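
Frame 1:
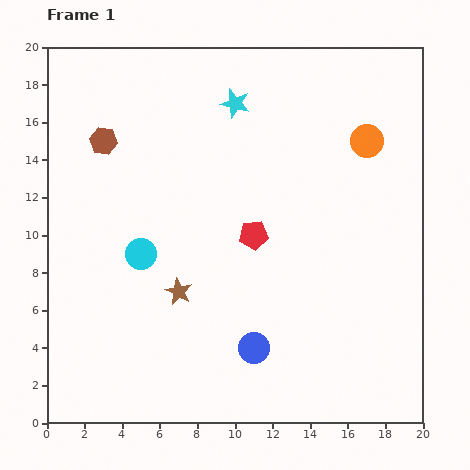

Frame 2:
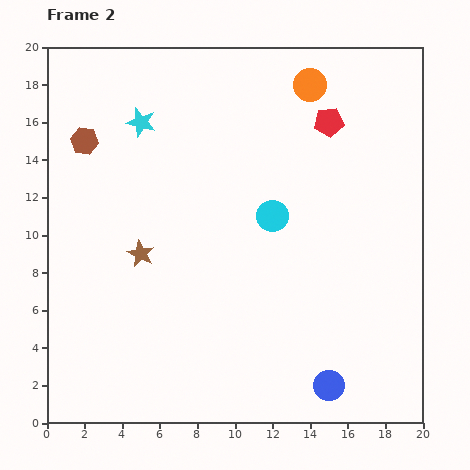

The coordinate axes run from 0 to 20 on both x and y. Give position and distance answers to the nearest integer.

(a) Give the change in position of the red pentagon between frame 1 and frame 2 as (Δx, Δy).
(4, 6)

The red pentagon was at (11, 10) in frame 1 and (15, 16) in frame 2.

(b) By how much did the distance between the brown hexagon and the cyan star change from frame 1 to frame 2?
-4

Distance in frame 1: 7. Distance in frame 2: 3.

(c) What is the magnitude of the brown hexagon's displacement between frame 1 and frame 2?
1

The brown hexagon moved from (3, 15) to (2, 15), a distance of √(1² + 0²) ≈ 1.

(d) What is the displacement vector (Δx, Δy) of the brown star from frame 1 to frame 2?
(-2, 2)

The brown star was at (7, 7) in frame 1 and (5, 9) in frame 2.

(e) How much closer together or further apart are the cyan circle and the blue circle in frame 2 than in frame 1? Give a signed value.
+1

Distance in frame 1: 8. Distance in frame 2: 9.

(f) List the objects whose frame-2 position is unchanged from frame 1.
none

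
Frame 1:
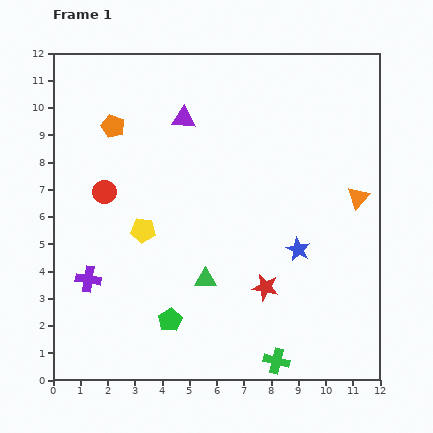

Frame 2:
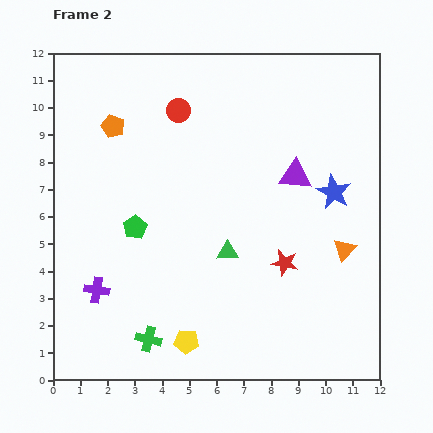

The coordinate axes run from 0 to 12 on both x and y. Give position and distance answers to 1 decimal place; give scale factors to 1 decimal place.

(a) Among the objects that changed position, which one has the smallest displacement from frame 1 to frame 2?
the purple cross

(moved 0.5)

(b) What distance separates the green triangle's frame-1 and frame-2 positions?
1.3

The green triangle moved from (5.6, 3.7) to (6.4, 4.7), a distance of √(0.8² + 1.0²) ≈ 1.3.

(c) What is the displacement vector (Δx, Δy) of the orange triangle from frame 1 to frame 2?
(-0.5, -1.9)

The orange triangle was at (11.2, 6.7) in frame 1 and (10.7, 4.8) in frame 2.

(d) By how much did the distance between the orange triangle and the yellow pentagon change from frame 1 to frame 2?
-1.3

Distance in frame 1: 8.0. Distance in frame 2: 6.7.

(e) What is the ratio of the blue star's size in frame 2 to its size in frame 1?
1.5×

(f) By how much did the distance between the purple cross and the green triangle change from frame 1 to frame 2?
+0.7

Distance in frame 1: 4.3. Distance in frame 2: 5.0.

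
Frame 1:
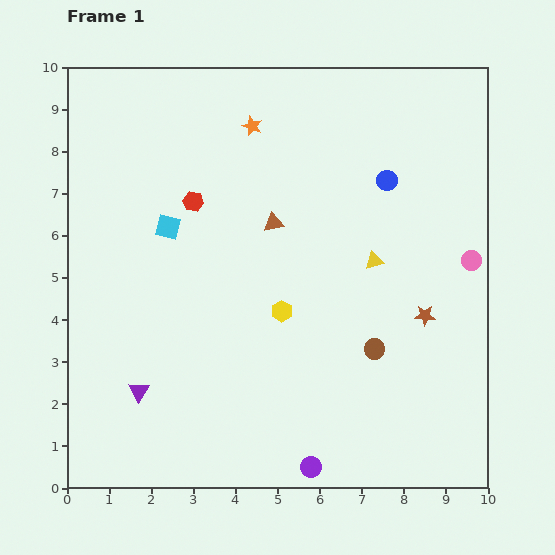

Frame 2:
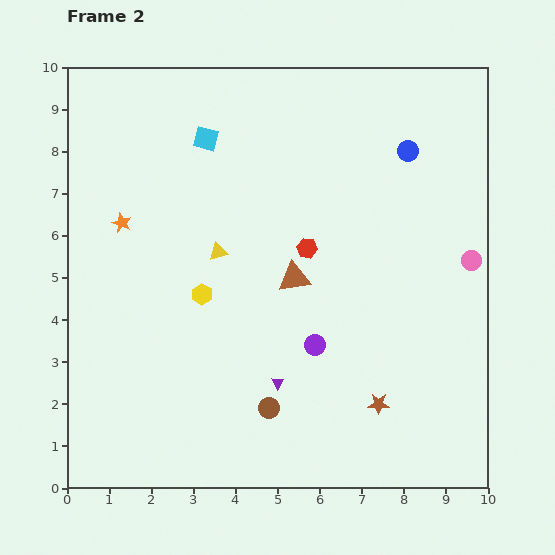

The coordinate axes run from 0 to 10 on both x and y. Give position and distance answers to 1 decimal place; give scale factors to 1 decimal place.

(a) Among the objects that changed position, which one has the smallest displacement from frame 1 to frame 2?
the blue circle

(moved 0.9)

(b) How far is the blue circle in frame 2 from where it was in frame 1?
0.9

The blue circle moved from (7.6, 7.3) to (8.1, 8.0), a distance of √(0.5² + 0.7²) ≈ 0.9.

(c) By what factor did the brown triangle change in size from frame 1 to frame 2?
1.6×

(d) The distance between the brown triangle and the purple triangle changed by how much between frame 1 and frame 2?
-2.6

Distance in frame 1: 5.1. Distance in frame 2: 2.5.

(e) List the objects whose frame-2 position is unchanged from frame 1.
the pink circle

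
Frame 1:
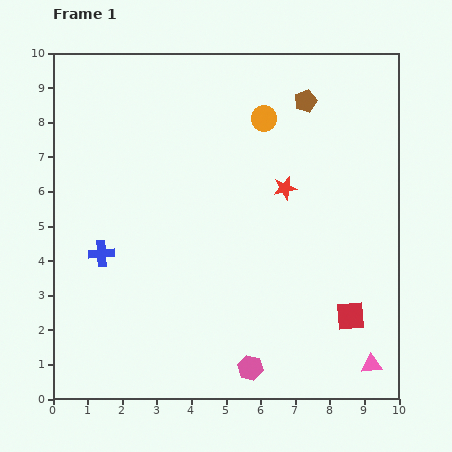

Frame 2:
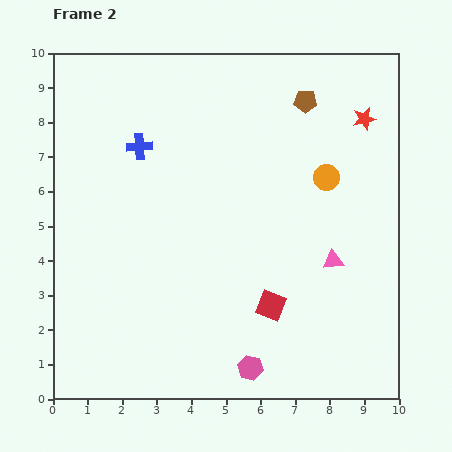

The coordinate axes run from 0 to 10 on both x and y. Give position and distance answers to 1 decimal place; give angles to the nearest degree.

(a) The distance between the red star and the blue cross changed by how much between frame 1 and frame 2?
+0.9

Distance in frame 1: 5.6. Distance in frame 2: 6.5.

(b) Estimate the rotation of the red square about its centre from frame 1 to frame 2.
26° clockwise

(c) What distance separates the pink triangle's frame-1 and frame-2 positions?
3.2

The pink triangle moved from (9.2, 1.0) to (8.1, 4.0), a distance of √(1.1² + 3.0²) ≈ 3.2.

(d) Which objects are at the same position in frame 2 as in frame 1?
the brown pentagon, the pink hexagon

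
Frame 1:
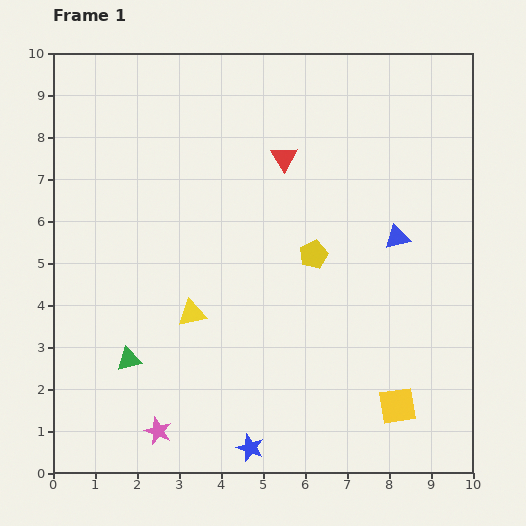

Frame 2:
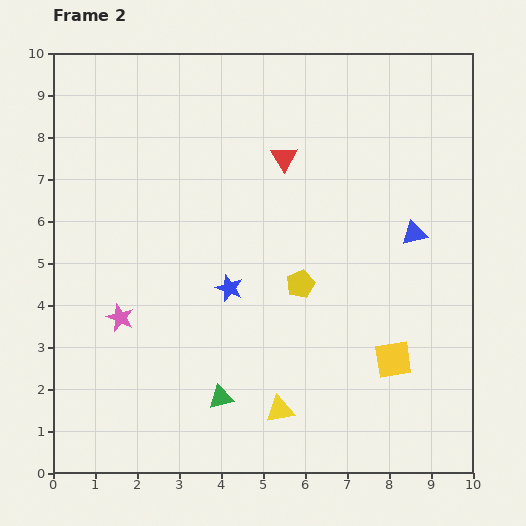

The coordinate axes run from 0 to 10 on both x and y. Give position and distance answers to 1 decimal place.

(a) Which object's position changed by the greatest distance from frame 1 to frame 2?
the blue star

(moved 3.8; next 3.1)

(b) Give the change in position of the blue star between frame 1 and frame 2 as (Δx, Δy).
(-0.5, 3.8)

The blue star was at (4.7, 0.6) in frame 1 and (4.2, 4.4) in frame 2.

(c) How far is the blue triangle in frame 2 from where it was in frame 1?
0.4

The blue triangle moved from (8.2, 5.6) to (8.6, 5.7), a distance of √(0.4² + 0.1²) ≈ 0.4.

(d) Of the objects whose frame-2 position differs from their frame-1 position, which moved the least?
the blue triangle

(moved 0.4)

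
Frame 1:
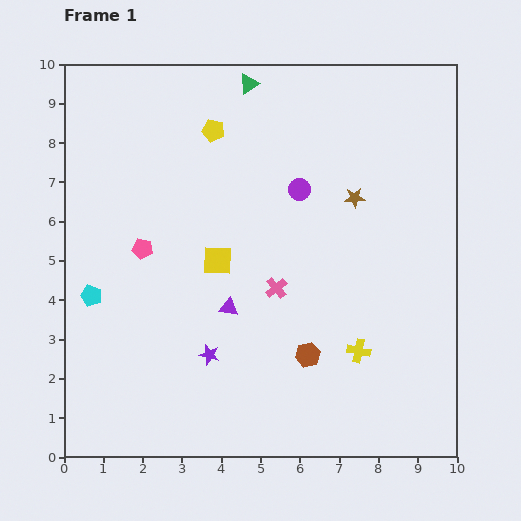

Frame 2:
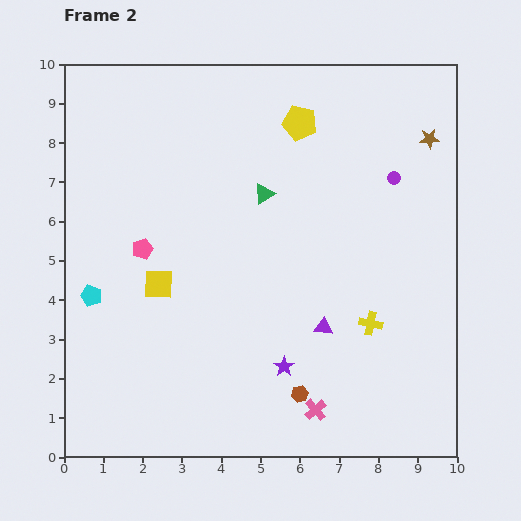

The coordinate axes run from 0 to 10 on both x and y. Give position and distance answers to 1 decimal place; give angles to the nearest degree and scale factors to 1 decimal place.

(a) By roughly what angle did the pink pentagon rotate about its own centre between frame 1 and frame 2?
28° counter-clockwise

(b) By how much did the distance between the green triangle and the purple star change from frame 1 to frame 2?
-2.6

Distance in frame 1: 7.0. Distance in frame 2: 4.4.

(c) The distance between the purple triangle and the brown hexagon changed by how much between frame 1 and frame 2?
-0.5

Distance in frame 1: 2.3. Distance in frame 2: 1.8.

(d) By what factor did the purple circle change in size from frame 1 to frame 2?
0.6×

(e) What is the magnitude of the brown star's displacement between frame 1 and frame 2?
2.4

The brown star moved from (7.4, 6.6) to (9.3, 8.1), a distance of √(1.9² + 1.5²) ≈ 2.4.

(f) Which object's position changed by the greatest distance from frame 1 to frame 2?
the pink cross

(moved 3.3; next 2.8)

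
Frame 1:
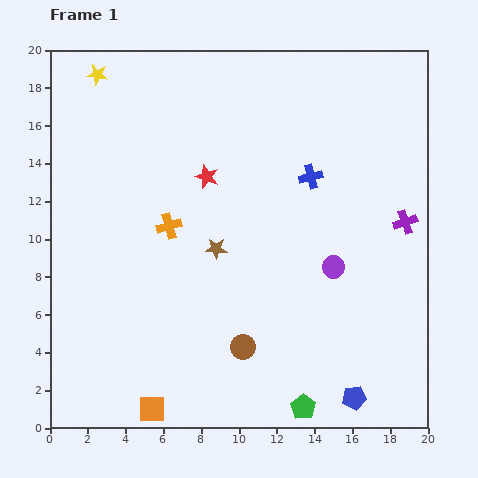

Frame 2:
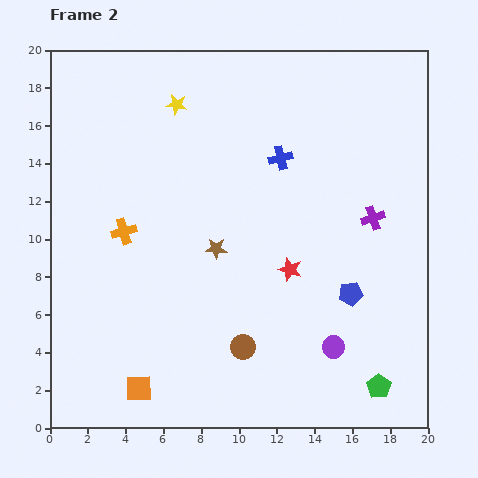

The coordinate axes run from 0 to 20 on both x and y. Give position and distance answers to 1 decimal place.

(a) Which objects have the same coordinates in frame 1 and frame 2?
the brown circle, the brown star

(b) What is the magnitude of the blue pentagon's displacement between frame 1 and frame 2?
5.5

The blue pentagon moved from (16.1, 1.6) to (15.9, 7.1), a distance of √(0.2² + 5.5²) ≈ 5.5.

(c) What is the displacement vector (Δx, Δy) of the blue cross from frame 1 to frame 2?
(-1.6, 1.0)

The blue cross was at (13.8, 13.3) in frame 1 and (12.2, 14.3) in frame 2.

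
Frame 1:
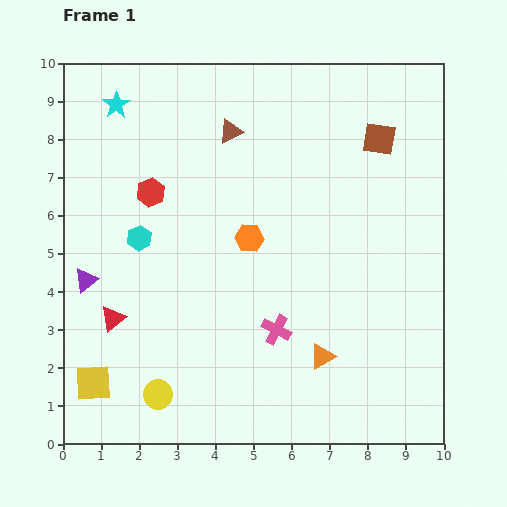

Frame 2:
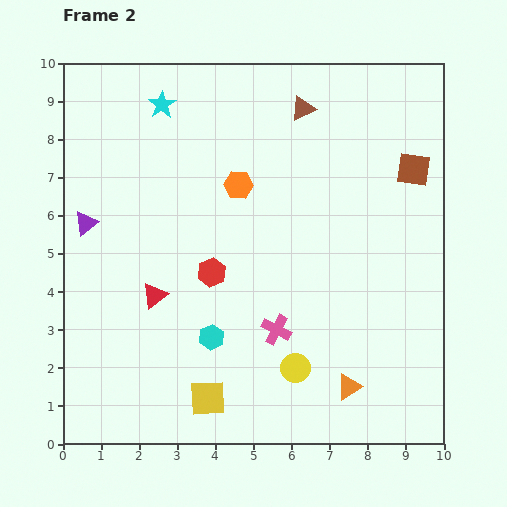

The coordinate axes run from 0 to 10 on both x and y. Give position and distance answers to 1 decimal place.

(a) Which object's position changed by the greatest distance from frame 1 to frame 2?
the yellow circle

(moved 3.7; next 3.2)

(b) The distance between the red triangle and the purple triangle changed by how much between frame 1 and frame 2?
+1.4

Distance in frame 1: 1.2. Distance in frame 2: 2.6.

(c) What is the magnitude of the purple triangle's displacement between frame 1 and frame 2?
1.5

The purple triangle moved from (0.6, 4.3) to (0.6, 5.8), a distance of √(0.0² + 1.5²) ≈ 1.5.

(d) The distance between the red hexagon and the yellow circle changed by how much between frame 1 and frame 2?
-2.0

Distance in frame 1: 5.3. Distance in frame 2: 3.3.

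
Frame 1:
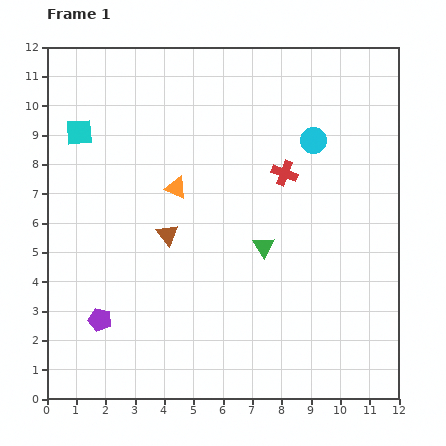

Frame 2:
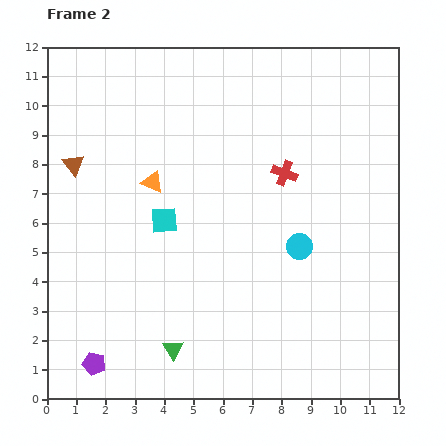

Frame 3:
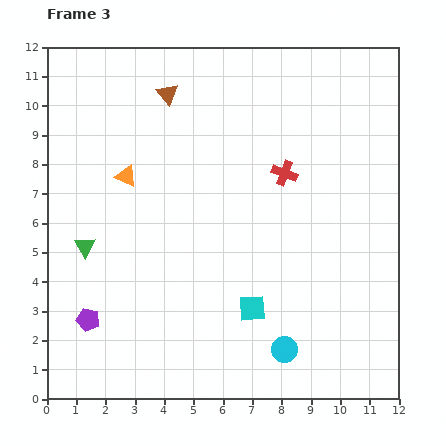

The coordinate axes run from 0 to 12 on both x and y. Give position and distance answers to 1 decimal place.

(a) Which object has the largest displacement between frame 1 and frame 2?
the green triangle

(moved 4.7; next 4.2)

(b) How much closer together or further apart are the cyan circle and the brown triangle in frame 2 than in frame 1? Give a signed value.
+2.3

Distance in frame 1: 5.9. Distance in frame 2: 8.2.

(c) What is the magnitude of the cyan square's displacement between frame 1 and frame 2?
4.2

The cyan square moved from (1.1, 9.1) to (4.0, 6.1), a distance of √(2.9² + 3.0²) ≈ 4.2.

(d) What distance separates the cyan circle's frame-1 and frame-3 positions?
7.2

The cyan circle moved from (9.1, 8.8) to (8.1, 1.7), a distance of √(1.0² + 7.1²) ≈ 7.2.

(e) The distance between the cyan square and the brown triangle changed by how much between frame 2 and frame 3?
+4.3

Distance in frame 2: 3.6. Distance in frame 3: 7.9.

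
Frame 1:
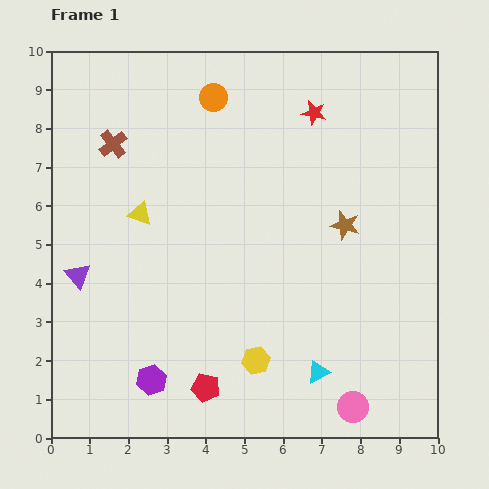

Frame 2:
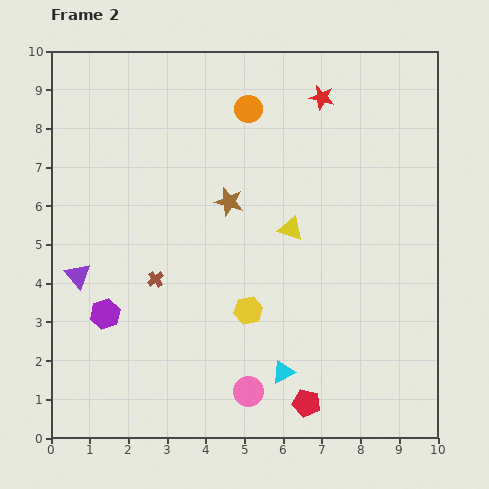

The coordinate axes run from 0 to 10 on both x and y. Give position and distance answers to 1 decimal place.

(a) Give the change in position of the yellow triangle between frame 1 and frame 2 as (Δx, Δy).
(3.9, -0.4)

The yellow triangle was at (2.3, 5.8) in frame 1 and (6.2, 5.4) in frame 2.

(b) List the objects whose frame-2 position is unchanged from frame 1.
the purple triangle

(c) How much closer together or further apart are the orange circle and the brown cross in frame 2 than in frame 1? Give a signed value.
+2.1

Distance in frame 1: 2.9. Distance in frame 2: 5.0.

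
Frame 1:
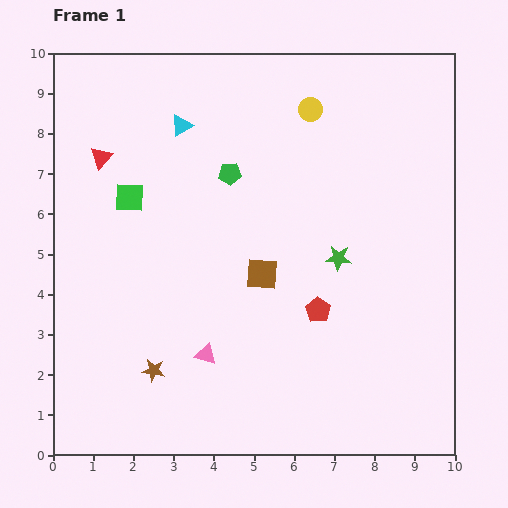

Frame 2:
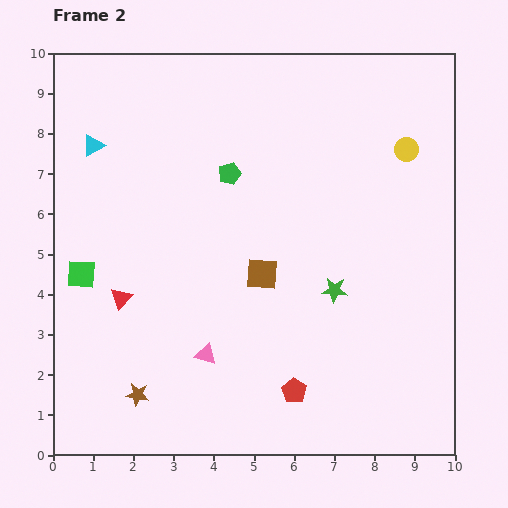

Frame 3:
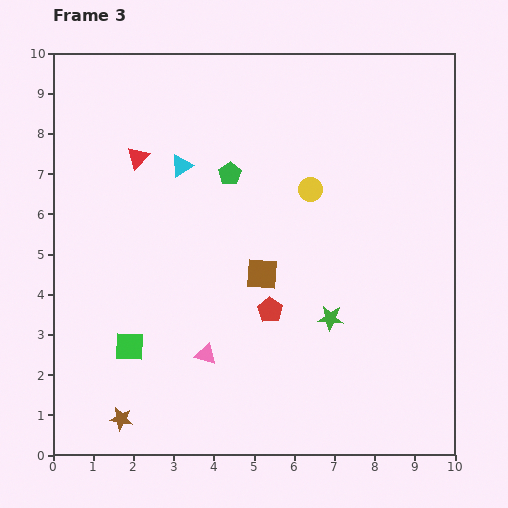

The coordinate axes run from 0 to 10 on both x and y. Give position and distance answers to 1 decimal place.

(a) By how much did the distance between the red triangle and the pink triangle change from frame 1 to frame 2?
-3.0

Distance in frame 1: 5.5. Distance in frame 2: 2.5.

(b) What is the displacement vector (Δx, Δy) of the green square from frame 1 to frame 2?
(-1.2, -1.9)

The green square was at (1.9, 6.4) in frame 1 and (0.7, 4.5) in frame 2.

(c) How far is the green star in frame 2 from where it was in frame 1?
0.8

The green star moved from (7.1, 4.9) to (7.0, 4.1), a distance of √(0.1² + 0.8²) ≈ 0.8.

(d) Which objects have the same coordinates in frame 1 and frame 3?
the brown square, the pink triangle, the green pentagon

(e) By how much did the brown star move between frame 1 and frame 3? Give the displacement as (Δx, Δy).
(-0.8, -1.2)

The brown star was at (2.5, 2.1) in frame 1 and (1.7, 0.9) in frame 3.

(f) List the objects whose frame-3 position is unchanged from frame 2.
the brown square, the pink triangle, the green pentagon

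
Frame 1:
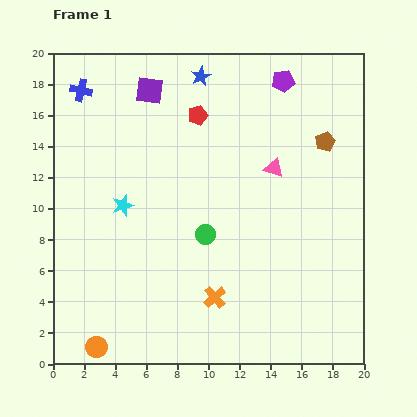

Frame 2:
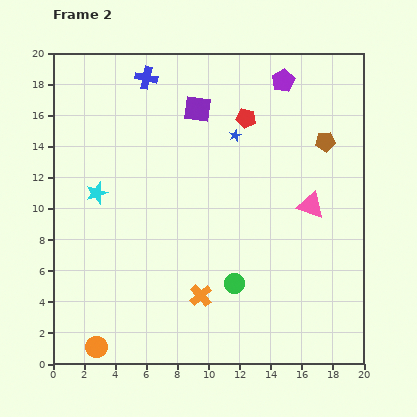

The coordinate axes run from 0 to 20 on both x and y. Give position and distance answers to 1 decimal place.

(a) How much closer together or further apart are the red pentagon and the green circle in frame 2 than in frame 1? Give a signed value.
+2.9

Distance in frame 1: 7.7. Distance in frame 2: 10.6.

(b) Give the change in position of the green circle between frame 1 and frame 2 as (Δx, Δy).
(1.9, -3.1)

The green circle was at (9.8, 8.3) in frame 1 and (11.7, 5.2) in frame 2.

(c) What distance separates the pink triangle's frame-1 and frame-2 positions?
3.4

The pink triangle moved from (14.2, 12.6) to (16.6, 10.2), a distance of √(2.4² + 2.4²) ≈ 3.4.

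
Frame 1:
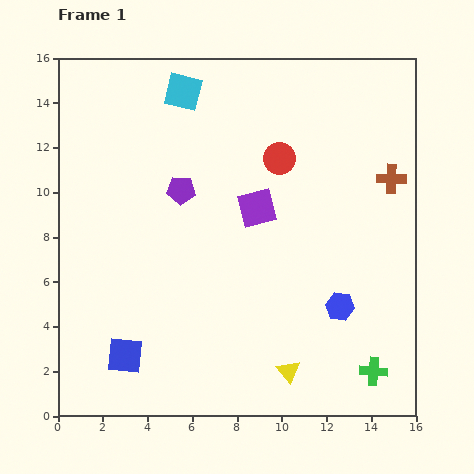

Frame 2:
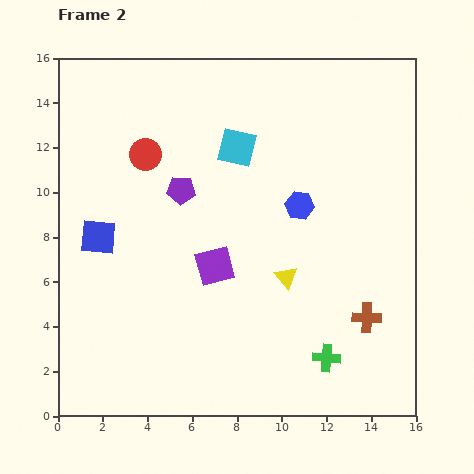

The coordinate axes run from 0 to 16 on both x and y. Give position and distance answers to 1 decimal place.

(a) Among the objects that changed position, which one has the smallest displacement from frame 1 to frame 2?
the green cross

(moved 2.2)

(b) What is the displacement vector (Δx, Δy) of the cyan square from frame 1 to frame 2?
(2.4, -2.5)

The cyan square was at (5.6, 14.5) in frame 1 and (8.0, 12.0) in frame 2.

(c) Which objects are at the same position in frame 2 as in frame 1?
the purple pentagon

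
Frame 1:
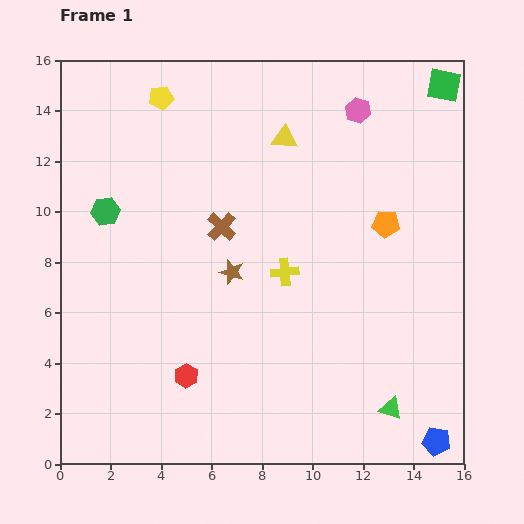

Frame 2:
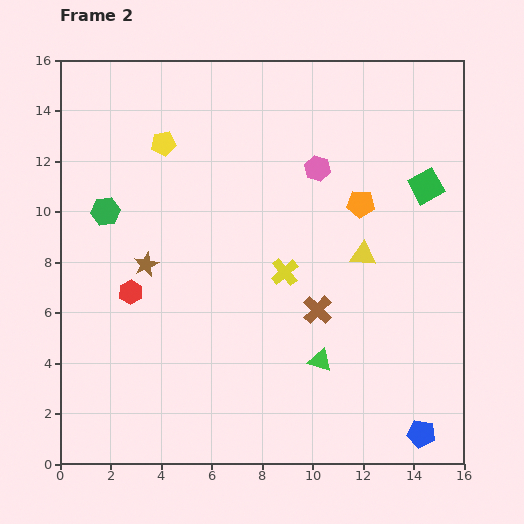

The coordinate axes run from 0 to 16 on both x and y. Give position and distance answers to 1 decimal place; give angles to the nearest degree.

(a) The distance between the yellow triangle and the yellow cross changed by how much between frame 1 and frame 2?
-2.1

Distance in frame 1: 5.3. Distance in frame 2: 3.2.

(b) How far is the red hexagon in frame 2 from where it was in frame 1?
4.0

The red hexagon moved from (5.0, 3.5) to (2.8, 6.8), a distance of √(2.2² + 3.3²) ≈ 4.0.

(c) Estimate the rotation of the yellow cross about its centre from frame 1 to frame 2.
35° counter-clockwise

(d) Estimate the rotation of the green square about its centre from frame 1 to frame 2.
40° counter-clockwise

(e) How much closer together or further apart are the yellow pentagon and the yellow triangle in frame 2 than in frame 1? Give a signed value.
+3.8

Distance in frame 1: 5.2. Distance in frame 2: 9.0.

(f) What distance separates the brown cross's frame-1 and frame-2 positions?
5.0

The brown cross moved from (6.4, 9.4) to (10.2, 6.1), a distance of √(3.8² + 3.3²) ≈ 5.0.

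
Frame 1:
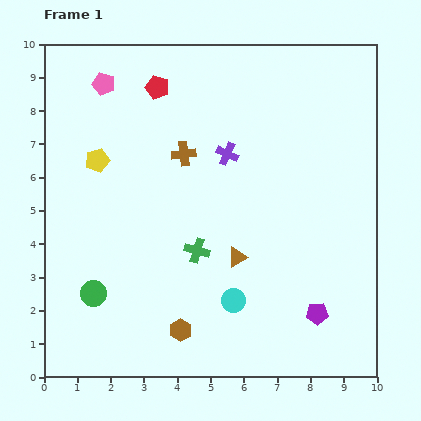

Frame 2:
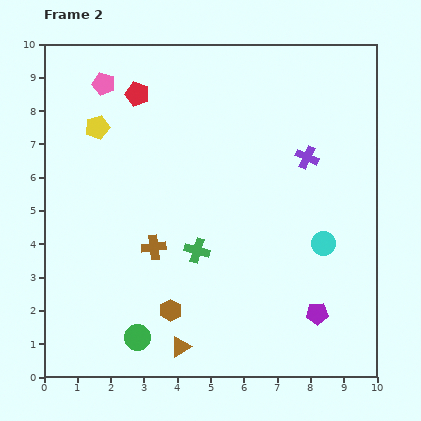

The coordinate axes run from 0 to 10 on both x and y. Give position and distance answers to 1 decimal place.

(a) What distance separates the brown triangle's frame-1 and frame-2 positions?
3.2

The brown triangle moved from (5.8, 3.6) to (4.1, 0.9), a distance of √(1.7² + 2.7²) ≈ 3.2.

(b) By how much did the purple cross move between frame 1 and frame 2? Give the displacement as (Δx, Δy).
(2.4, -0.1)

The purple cross was at (5.5, 6.7) in frame 1 and (7.9, 6.6) in frame 2.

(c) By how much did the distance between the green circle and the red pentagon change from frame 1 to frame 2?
+0.8

Distance in frame 1: 6.5. Distance in frame 2: 7.3.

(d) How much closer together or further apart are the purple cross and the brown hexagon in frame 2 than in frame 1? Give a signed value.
+0.7

Distance in frame 1: 5.5. Distance in frame 2: 6.2.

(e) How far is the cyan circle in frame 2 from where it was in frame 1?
3.2

The cyan circle moved from (5.7, 2.3) to (8.4, 4.0), a distance of √(2.7² + 1.7²) ≈ 3.2.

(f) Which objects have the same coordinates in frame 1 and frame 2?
the purple pentagon, the green cross, the pink pentagon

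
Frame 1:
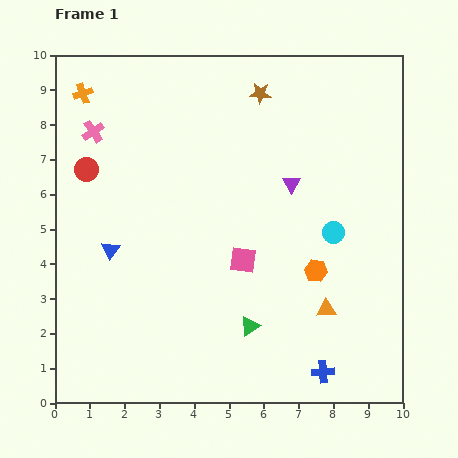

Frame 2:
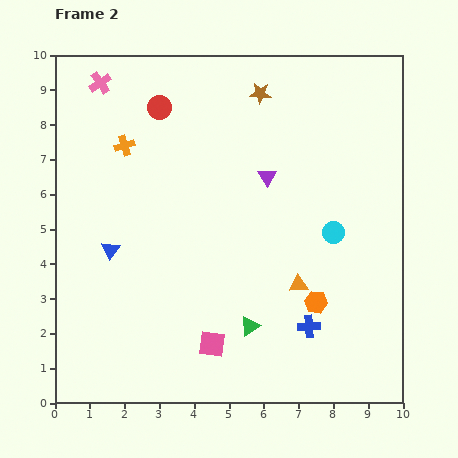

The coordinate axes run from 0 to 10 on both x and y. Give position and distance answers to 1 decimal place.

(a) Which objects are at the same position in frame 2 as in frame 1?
the brown star, the blue triangle, the cyan circle, the green triangle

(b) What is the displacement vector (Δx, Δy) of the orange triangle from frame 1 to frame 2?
(-0.8, 0.7)

The orange triangle was at (7.8, 2.7) in frame 1 and (7.0, 3.4) in frame 2.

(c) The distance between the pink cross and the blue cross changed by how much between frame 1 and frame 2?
-0.3

Distance in frame 1: 9.5. Distance in frame 2: 9.2.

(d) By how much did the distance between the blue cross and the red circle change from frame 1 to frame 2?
-1.3

Distance in frame 1: 8.9. Distance in frame 2: 7.6.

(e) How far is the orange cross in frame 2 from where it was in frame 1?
1.9

The orange cross moved from (0.8, 8.9) to (2.0, 7.4), a distance of √(1.2² + 1.5²) ≈ 1.9.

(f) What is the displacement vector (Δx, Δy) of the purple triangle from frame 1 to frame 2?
(-0.7, 0.2)

The purple triangle was at (6.8, 6.3) in frame 1 and (6.1, 6.5) in frame 2.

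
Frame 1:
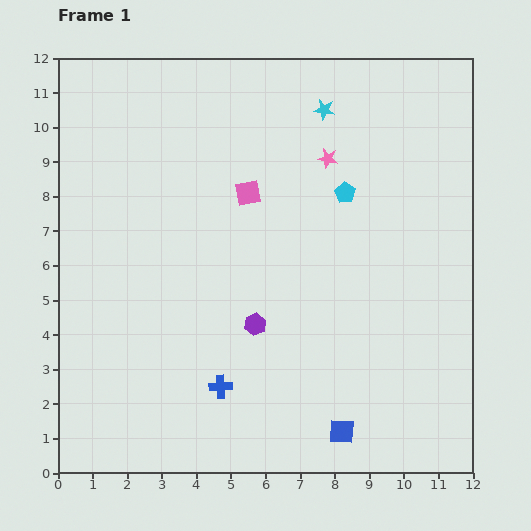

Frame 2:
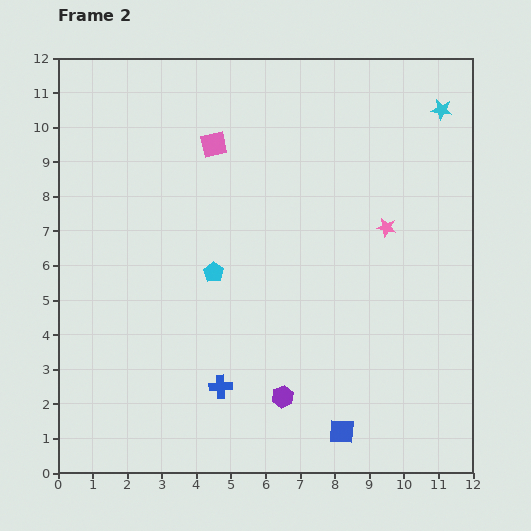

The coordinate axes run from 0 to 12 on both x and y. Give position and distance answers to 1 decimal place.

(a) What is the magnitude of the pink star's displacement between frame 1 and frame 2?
2.6

The pink star moved from (7.8, 9.1) to (9.5, 7.1), a distance of √(1.7² + 2.0²) ≈ 2.6.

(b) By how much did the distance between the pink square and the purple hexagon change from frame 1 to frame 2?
+3.8

Distance in frame 1: 3.8. Distance in frame 2: 7.6.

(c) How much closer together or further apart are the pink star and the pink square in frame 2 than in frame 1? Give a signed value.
+3.0

Distance in frame 1: 2.5. Distance in frame 2: 5.5.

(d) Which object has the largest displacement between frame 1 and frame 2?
the cyan pentagon

(moved 4.4; next 3.4)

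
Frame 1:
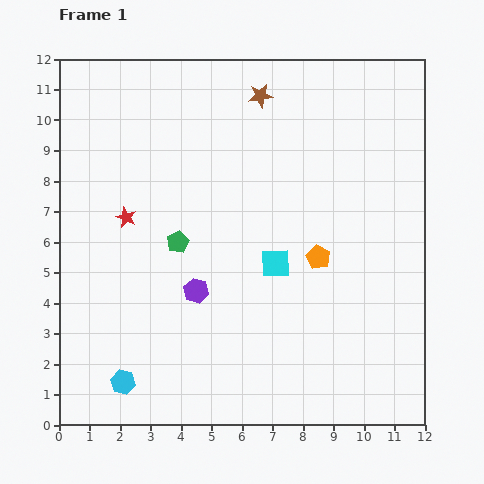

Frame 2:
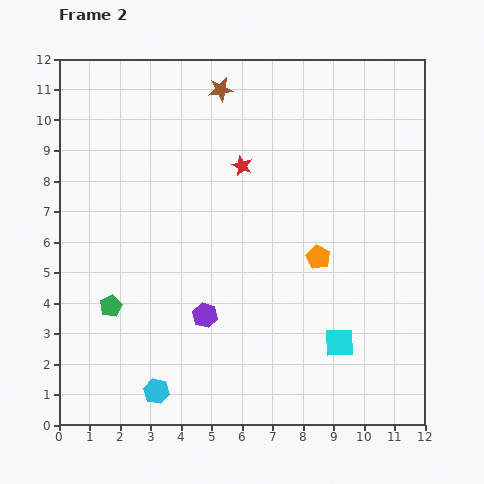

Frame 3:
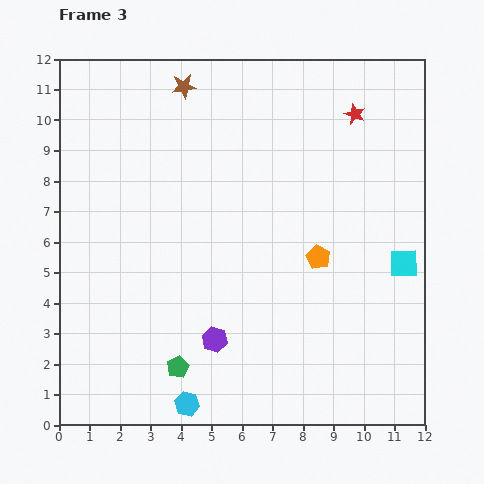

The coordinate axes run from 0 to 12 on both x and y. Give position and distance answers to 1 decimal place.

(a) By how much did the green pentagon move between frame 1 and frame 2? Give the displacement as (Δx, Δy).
(-2.2, -2.1)

The green pentagon was at (3.9, 6.0) in frame 1 and (1.7, 3.9) in frame 2.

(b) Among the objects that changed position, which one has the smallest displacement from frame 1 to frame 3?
the purple hexagon

(moved 1.7)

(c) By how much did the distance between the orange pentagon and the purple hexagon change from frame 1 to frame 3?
+0.2

Distance in frame 1: 4.1. Distance in frame 3: 4.3.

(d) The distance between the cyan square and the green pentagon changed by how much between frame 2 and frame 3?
+0.5

Distance in frame 2: 7.6. Distance in frame 3: 8.1.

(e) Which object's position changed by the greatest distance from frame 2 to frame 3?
the red star

(moved 4.1; next 3.3)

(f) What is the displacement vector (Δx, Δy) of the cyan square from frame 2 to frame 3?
(2.1, 2.6)

The cyan square was at (9.2, 2.7) in frame 2 and (11.3, 5.3) in frame 3.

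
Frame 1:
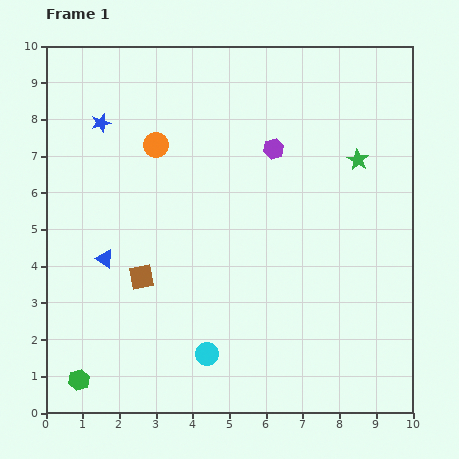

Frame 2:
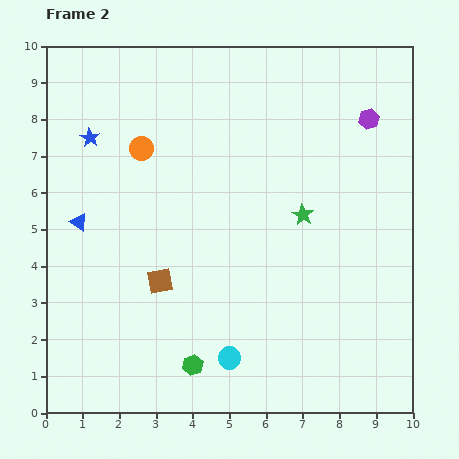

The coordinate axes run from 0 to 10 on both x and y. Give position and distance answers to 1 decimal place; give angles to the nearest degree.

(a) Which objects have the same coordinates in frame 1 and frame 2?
none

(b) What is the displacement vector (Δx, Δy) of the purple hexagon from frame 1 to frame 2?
(2.6, 0.8)

The purple hexagon was at (6.2, 7.2) in frame 1 and (8.8, 8.0) in frame 2.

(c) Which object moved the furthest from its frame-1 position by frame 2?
the green hexagon

(moved 3.1; next 2.7)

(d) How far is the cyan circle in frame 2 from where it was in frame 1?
0.6

The cyan circle moved from (4.4, 1.6) to (5.0, 1.5), a distance of √(0.6² + 0.1²) ≈ 0.6.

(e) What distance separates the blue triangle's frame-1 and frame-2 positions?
1.2

The blue triangle moved from (1.6, 4.2) to (0.9, 5.2), a distance of √(0.7² + 1.0²) ≈ 1.2.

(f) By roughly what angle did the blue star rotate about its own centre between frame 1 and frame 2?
25° counter-clockwise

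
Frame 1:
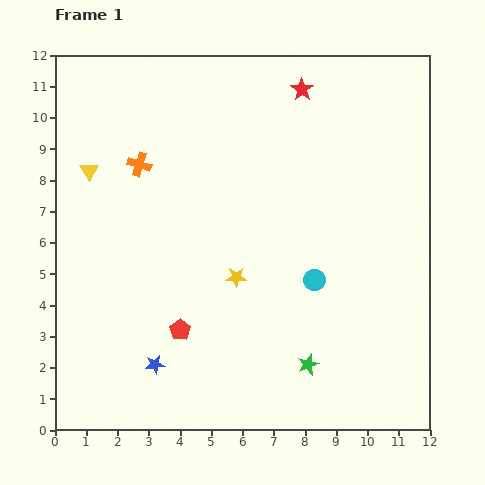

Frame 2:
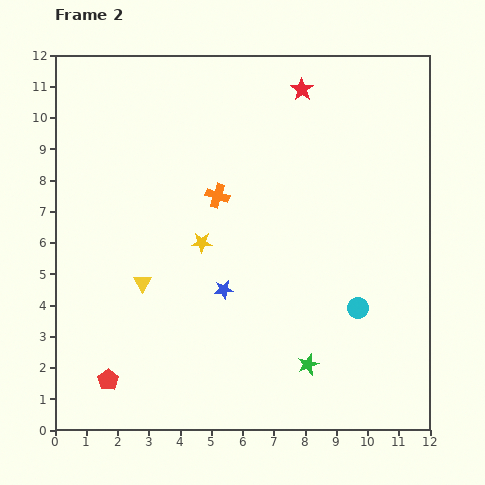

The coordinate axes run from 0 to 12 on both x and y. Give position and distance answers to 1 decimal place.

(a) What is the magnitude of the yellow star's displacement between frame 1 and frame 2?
1.6

The yellow star moved from (5.8, 4.9) to (4.7, 6.0), a distance of √(1.1² + 1.1²) ≈ 1.6.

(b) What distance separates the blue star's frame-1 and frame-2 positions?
3.3

The blue star moved from (3.2, 2.1) to (5.4, 4.5), a distance of √(2.2² + 2.4²) ≈ 3.3.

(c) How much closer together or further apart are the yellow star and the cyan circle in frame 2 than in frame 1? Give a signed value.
+2.9

Distance in frame 1: 2.5. Distance in frame 2: 5.4.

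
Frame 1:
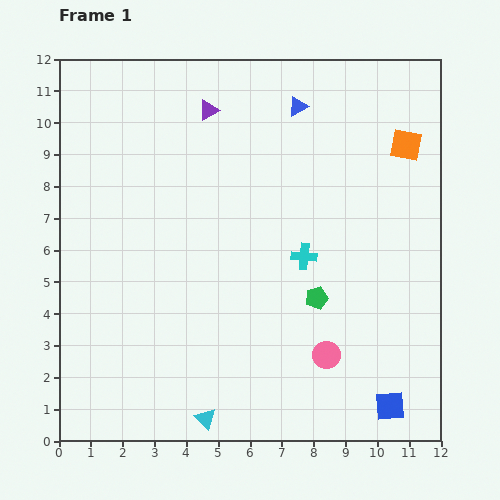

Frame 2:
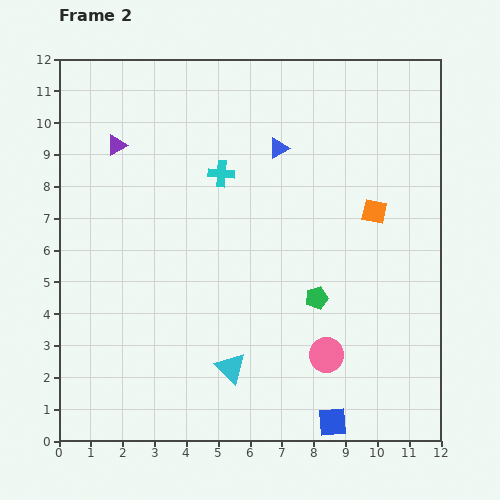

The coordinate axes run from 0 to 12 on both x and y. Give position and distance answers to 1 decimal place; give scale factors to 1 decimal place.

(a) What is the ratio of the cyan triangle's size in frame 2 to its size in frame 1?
1.4×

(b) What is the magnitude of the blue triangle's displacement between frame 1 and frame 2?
1.4

The blue triangle moved from (7.5, 10.5) to (6.9, 9.2), a distance of √(0.6² + 1.3²) ≈ 1.4.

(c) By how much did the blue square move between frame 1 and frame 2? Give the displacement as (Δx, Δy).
(-1.8, -0.5)

The blue square was at (10.4, 1.1) in frame 1 and (8.6, 0.6) in frame 2.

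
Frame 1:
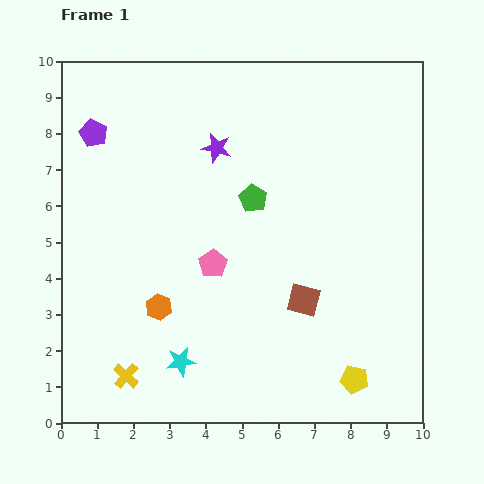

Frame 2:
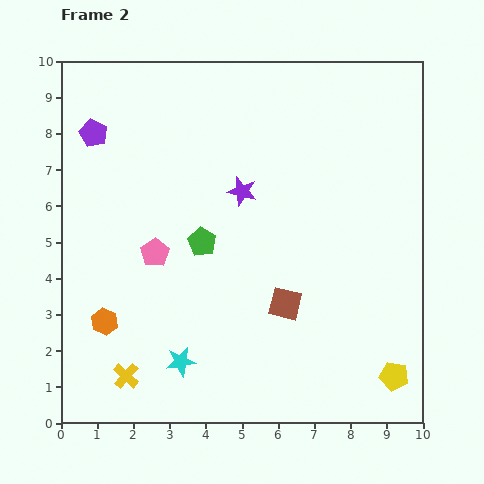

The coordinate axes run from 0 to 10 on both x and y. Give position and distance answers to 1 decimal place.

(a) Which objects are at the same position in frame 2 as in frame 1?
the purple pentagon, the yellow cross, the cyan star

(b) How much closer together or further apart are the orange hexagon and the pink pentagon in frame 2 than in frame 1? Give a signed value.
+0.5

Distance in frame 1: 1.9. Distance in frame 2: 2.4.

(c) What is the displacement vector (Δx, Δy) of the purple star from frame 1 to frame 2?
(0.7, -1.2)

The purple star was at (4.3, 7.6) in frame 1 and (5.0, 6.4) in frame 2.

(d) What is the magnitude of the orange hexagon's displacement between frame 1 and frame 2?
1.6

The orange hexagon moved from (2.7, 3.2) to (1.2, 2.8), a distance of √(1.5² + 0.4²) ≈ 1.6.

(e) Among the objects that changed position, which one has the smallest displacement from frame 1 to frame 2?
the brown square

(moved 0.5)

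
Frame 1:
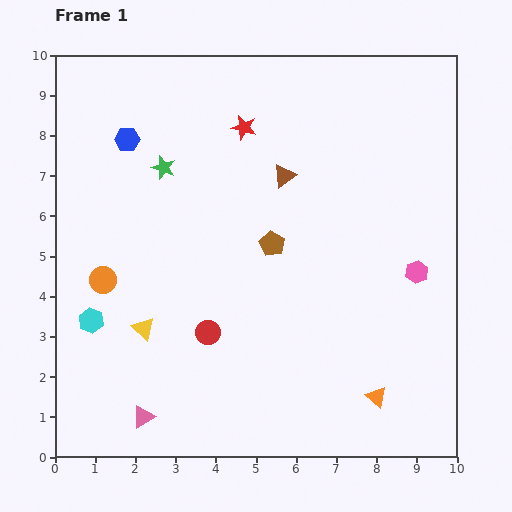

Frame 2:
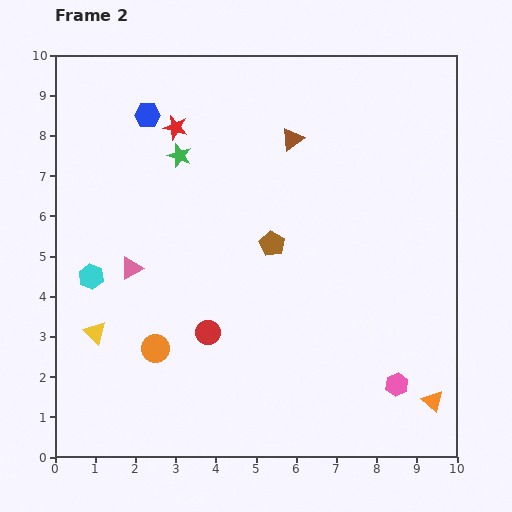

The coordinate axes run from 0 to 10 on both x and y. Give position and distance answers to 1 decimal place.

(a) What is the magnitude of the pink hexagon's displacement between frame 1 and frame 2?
2.8

The pink hexagon moved from (9.0, 4.6) to (8.5, 1.8), a distance of √(0.5² + 2.8²) ≈ 2.8.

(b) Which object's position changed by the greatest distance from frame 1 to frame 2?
the pink triangle

(moved 3.7; next 2.8)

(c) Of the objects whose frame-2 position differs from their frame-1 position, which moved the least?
the green star

(moved 0.5)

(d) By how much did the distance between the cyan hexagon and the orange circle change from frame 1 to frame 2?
+1.4

Distance in frame 1: 1.0. Distance in frame 2: 2.4.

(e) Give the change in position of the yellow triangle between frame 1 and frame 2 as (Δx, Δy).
(-1.2, -0.1)

The yellow triangle was at (2.2, 3.2) in frame 1 and (1.0, 3.1) in frame 2.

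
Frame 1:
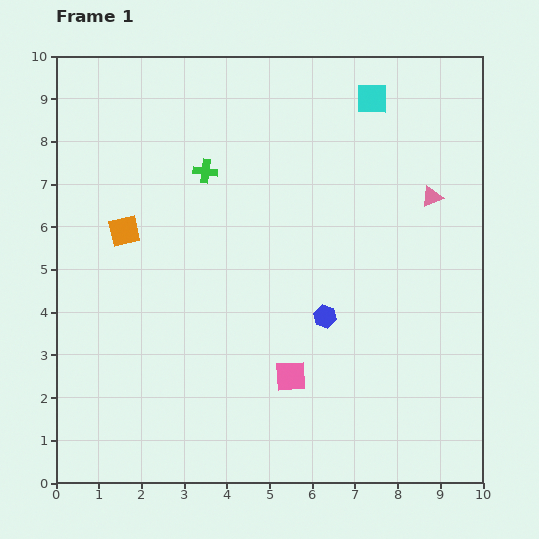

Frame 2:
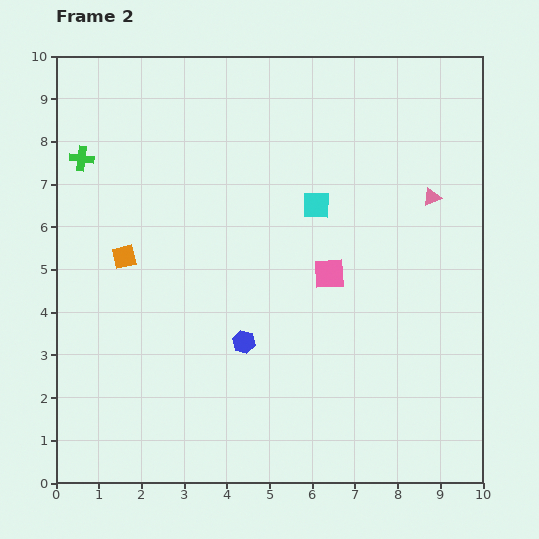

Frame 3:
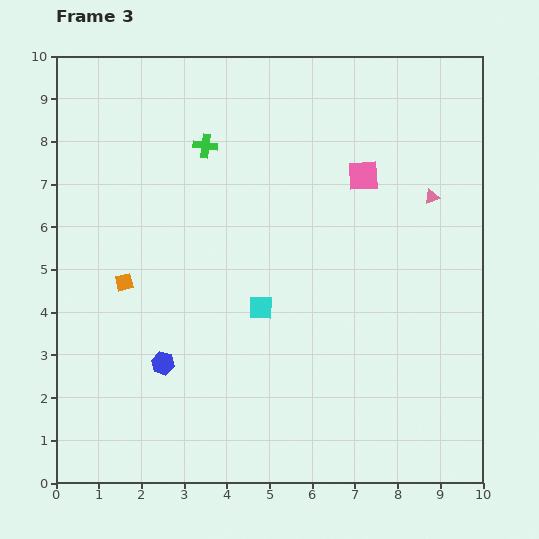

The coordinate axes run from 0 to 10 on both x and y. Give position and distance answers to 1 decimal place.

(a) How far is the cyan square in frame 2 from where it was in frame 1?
2.8

The cyan square moved from (7.4, 9.0) to (6.1, 6.5), a distance of √(1.3² + 2.5²) ≈ 2.8.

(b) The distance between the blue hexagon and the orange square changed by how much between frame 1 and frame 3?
-3.0

Distance in frame 1: 5.1. Distance in frame 3: 2.1.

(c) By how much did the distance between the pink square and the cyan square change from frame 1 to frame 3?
-2.9

Distance in frame 1: 6.8. Distance in frame 3: 3.9.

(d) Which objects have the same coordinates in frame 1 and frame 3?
the pink triangle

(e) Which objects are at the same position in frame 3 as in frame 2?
the pink triangle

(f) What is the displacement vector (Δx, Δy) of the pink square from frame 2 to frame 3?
(0.8, 2.3)

The pink square was at (6.4, 4.9) in frame 2 and (7.2, 7.2) in frame 3.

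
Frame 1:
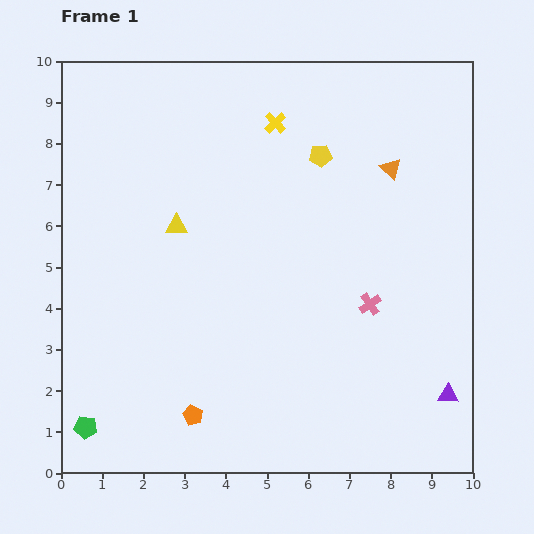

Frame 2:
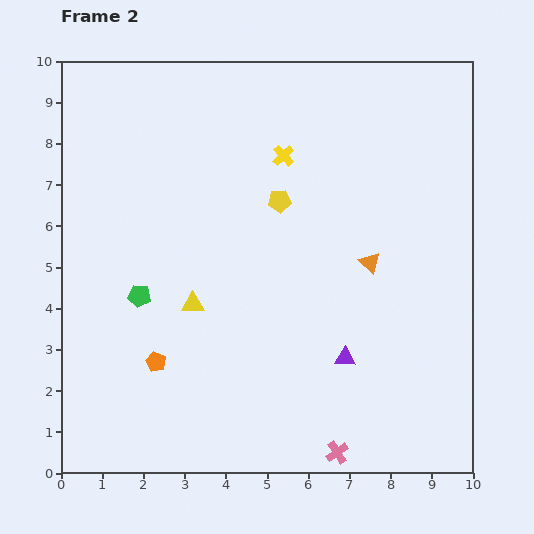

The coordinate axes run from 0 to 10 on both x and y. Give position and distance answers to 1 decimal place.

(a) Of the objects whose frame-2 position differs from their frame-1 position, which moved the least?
the yellow cross

(moved 0.8)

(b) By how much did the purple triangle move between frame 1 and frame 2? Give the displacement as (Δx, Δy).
(-2.5, 0.9)

The purple triangle was at (9.4, 1.9) in frame 1 and (6.9, 2.8) in frame 2.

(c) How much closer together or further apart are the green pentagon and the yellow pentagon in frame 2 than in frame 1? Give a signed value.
-4.6

Distance in frame 1: 8.7. Distance in frame 2: 4.1.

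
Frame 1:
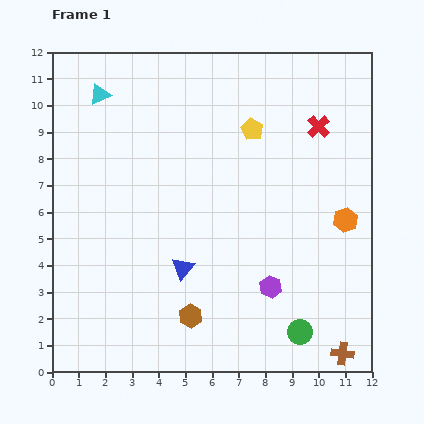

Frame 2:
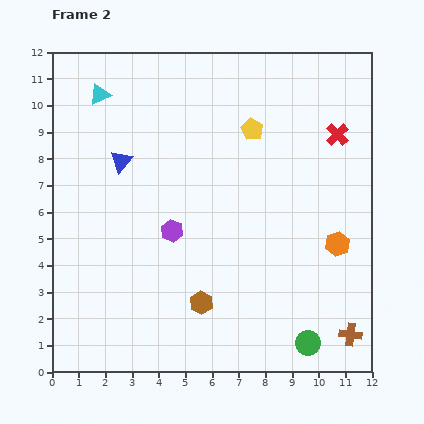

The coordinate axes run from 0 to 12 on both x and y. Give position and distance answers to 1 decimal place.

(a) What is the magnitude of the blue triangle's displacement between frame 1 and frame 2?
4.6

The blue triangle moved from (4.9, 3.9) to (2.6, 7.9), a distance of √(2.3² + 4.0²) ≈ 4.6.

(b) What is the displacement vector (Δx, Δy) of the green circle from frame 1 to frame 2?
(0.3, -0.4)

The green circle was at (9.3, 1.5) in frame 1 and (9.6, 1.1) in frame 2.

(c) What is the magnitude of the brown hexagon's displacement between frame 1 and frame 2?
0.6

The brown hexagon moved from (5.2, 2.1) to (5.6, 2.6), a distance of √(0.4² + 0.5²) ≈ 0.6.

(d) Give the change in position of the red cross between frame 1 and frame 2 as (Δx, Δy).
(0.7, -0.3)

The red cross was at (10.0, 9.2) in frame 1 and (10.7, 8.9) in frame 2.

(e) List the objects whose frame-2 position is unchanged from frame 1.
the cyan triangle, the yellow pentagon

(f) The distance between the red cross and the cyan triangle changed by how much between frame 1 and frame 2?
+0.7

Distance in frame 1: 8.3. Distance in frame 2: 9.0.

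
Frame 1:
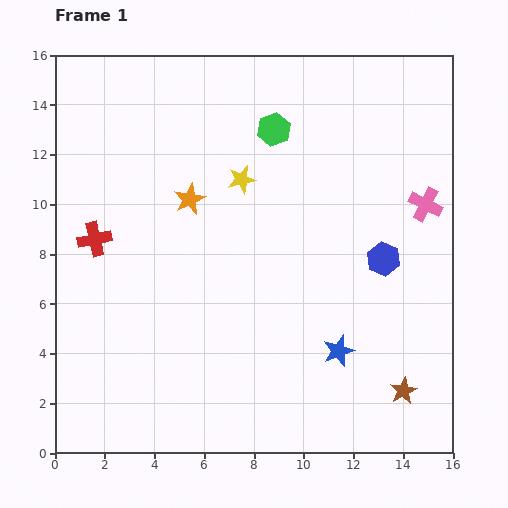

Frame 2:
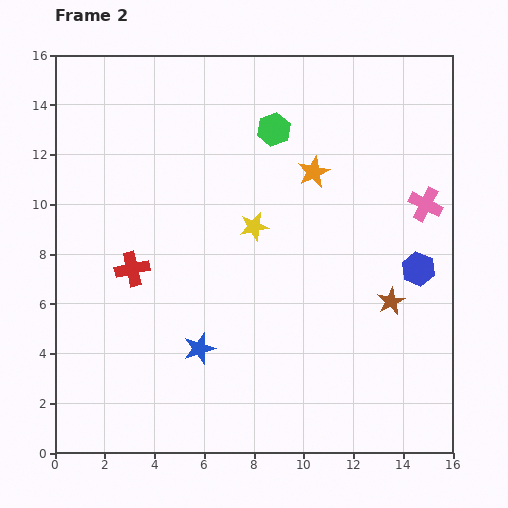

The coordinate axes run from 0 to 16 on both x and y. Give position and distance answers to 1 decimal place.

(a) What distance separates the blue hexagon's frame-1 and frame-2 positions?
1.5

The blue hexagon moved from (13.2, 7.8) to (14.6, 7.4), a distance of √(1.4² + 0.4²) ≈ 1.5.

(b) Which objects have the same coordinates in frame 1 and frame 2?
the pink cross, the green hexagon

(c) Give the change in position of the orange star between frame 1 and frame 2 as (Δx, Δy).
(5.0, 1.1)

The orange star was at (5.4, 10.2) in frame 1 and (10.4, 11.3) in frame 2.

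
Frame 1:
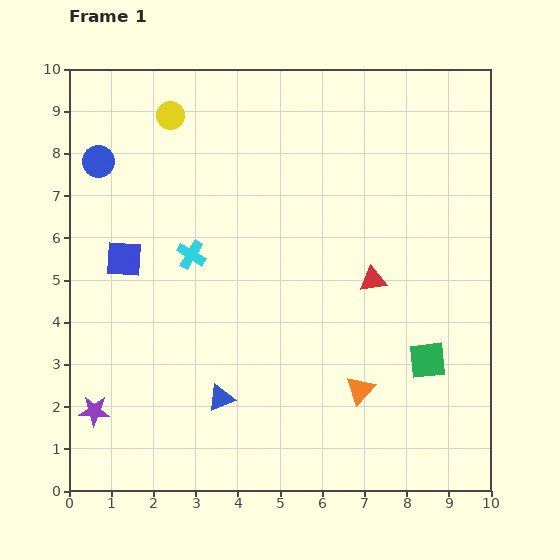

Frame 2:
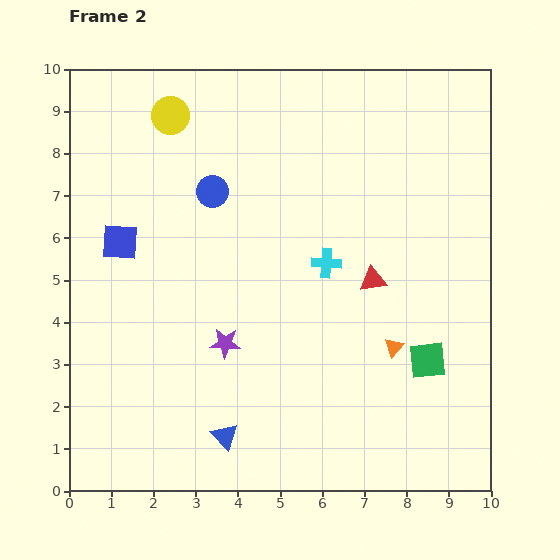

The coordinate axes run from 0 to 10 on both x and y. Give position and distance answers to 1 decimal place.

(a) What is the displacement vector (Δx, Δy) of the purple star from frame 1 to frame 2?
(3.1, 1.6)

The purple star was at (0.6, 1.9) in frame 1 and (3.7, 3.5) in frame 2.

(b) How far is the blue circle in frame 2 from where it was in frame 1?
2.8

The blue circle moved from (0.7, 7.8) to (3.4, 7.1), a distance of √(2.7² + 0.7²) ≈ 2.8.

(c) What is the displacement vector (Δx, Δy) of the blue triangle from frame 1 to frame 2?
(0.1, -0.9)

The blue triangle was at (3.6, 2.2) in frame 1 and (3.7, 1.3) in frame 2.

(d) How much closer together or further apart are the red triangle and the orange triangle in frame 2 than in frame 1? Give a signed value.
-0.9

Distance in frame 1: 2.6. Distance in frame 2: 1.7.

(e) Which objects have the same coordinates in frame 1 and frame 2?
the yellow circle, the green square, the red triangle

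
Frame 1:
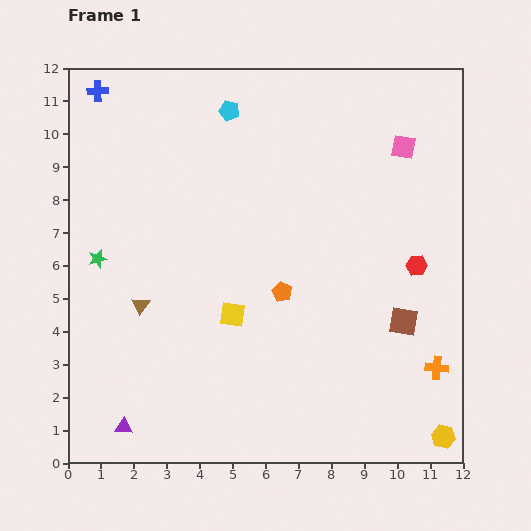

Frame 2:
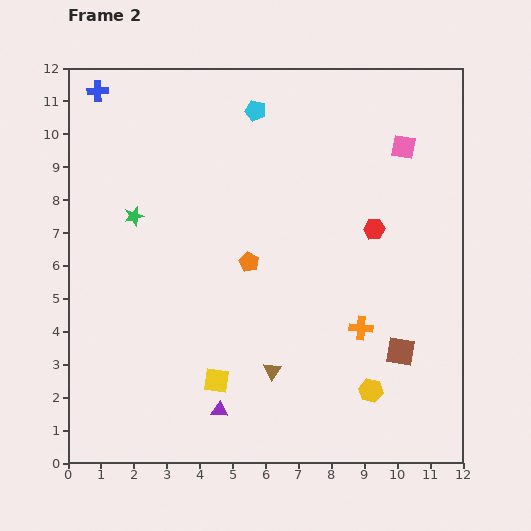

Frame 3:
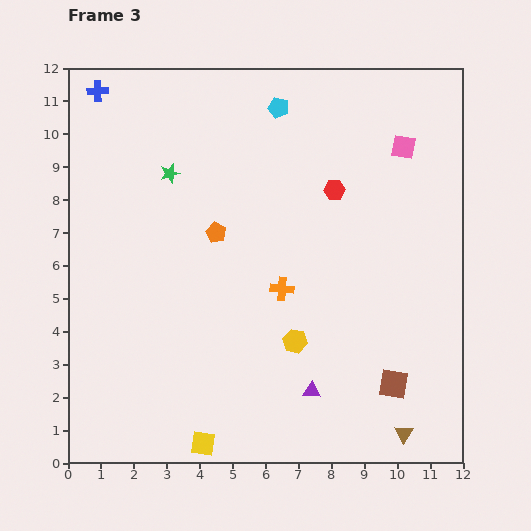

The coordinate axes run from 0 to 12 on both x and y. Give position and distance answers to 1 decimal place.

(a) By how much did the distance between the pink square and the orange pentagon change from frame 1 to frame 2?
+0.2

Distance in frame 1: 5.7. Distance in frame 2: 5.9.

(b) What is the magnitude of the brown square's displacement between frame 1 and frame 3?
1.9

The brown square moved from (10.2, 4.3) to (9.9, 2.4), a distance of √(0.3² + 1.9²) ≈ 1.9.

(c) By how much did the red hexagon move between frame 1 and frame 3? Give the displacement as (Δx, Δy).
(-2.5, 2.3)

The red hexagon was at (10.6, 6.0) in frame 1 and (8.1, 8.3) in frame 3.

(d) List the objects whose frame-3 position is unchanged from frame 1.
the blue cross, the pink square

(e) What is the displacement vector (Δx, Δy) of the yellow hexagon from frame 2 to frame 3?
(-2.3, 1.5)

The yellow hexagon was at (9.2, 2.2) in frame 2 and (6.9, 3.7) in frame 3.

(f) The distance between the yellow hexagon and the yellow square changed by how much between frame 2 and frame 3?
-0.5

Distance in frame 2: 4.7. Distance in frame 3: 4.2.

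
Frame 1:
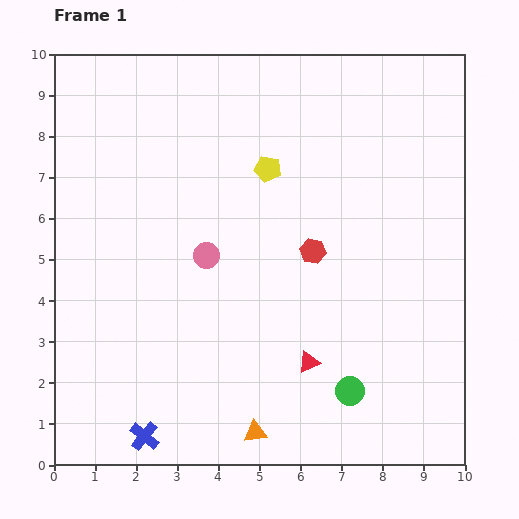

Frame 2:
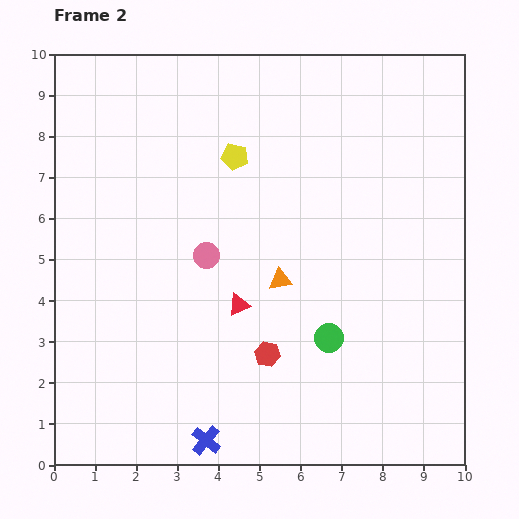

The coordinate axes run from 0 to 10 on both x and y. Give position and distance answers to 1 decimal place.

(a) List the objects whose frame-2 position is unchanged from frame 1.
the pink circle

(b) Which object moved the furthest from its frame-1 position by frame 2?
the orange triangle

(moved 3.7; next 2.7)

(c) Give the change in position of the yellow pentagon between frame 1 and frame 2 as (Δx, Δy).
(-0.8, 0.3)

The yellow pentagon was at (5.2, 7.2) in frame 1 and (4.4, 7.5) in frame 2.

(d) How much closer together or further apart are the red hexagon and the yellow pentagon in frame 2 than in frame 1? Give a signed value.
+2.6

Distance in frame 1: 2.3. Distance in frame 2: 4.9.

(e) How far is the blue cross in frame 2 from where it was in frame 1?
1.5

The blue cross moved from (2.2, 0.7) to (3.7, 0.6), a distance of √(1.5² + 0.1²) ≈ 1.5.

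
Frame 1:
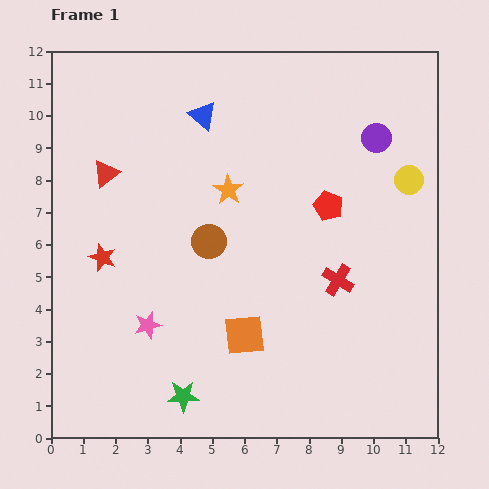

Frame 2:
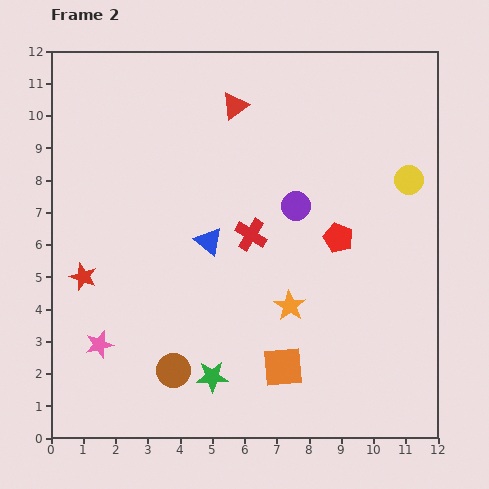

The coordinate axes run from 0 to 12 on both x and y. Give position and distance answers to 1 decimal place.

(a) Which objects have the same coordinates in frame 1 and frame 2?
the yellow circle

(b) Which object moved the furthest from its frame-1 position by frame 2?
the red triangle

(moved 4.5; next 4.1)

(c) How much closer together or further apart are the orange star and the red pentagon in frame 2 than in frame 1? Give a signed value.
-0.5

Distance in frame 1: 3.1. Distance in frame 2: 2.6.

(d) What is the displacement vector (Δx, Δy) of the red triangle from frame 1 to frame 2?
(4.0, 2.1)

The red triangle was at (1.7, 8.2) in frame 1 and (5.7, 10.3) in frame 2.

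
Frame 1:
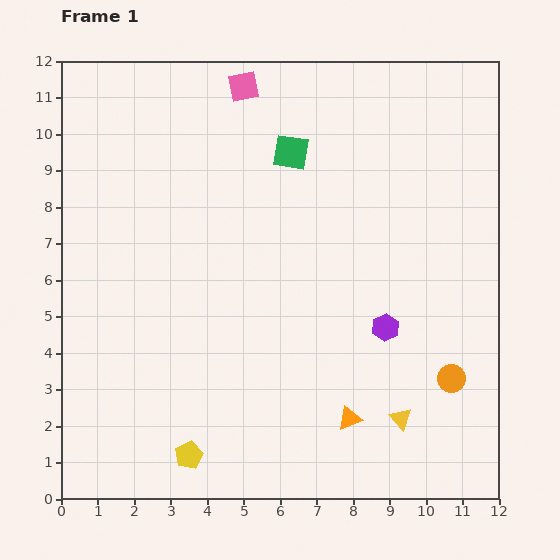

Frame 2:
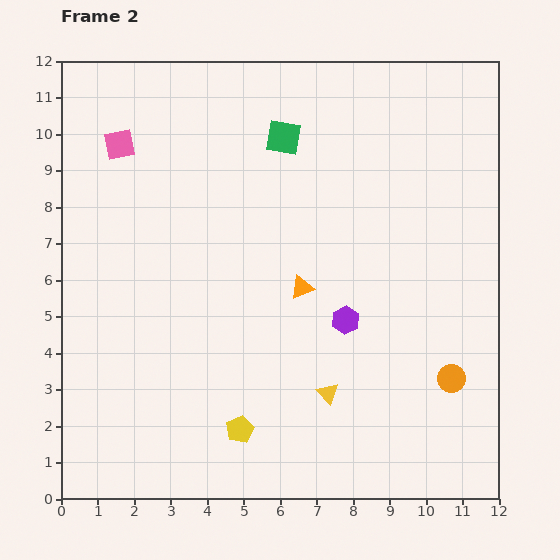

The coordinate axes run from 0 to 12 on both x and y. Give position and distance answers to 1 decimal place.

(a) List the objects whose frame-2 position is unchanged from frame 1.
the orange circle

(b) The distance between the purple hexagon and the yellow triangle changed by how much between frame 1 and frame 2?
-0.4

Distance in frame 1: 2.5. Distance in frame 2: 2.1.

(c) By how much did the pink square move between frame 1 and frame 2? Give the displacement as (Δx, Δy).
(-3.4, -1.6)

The pink square was at (5.0, 11.3) in frame 1 and (1.6, 9.7) in frame 2.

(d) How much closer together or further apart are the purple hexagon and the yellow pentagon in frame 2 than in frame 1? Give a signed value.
-2.2

Distance in frame 1: 6.4. Distance in frame 2: 4.2.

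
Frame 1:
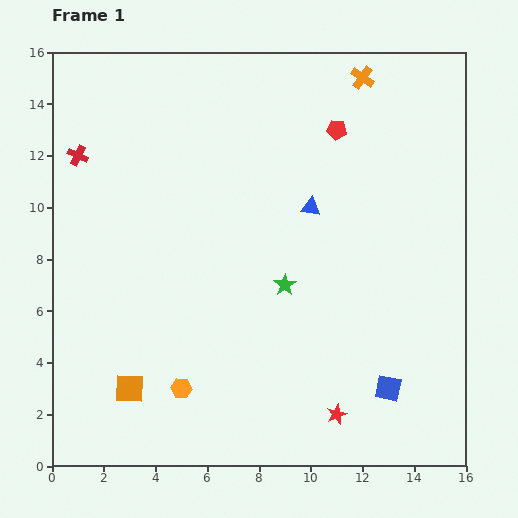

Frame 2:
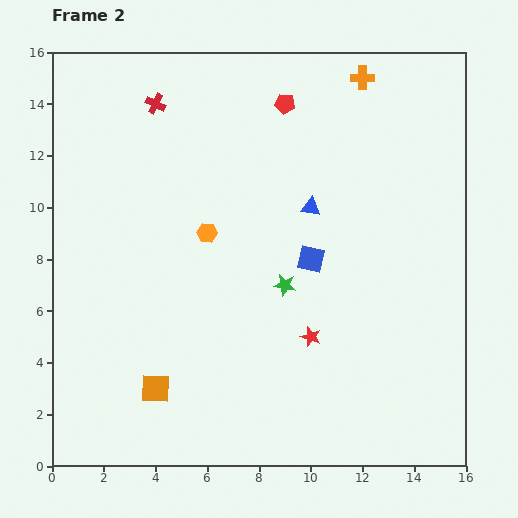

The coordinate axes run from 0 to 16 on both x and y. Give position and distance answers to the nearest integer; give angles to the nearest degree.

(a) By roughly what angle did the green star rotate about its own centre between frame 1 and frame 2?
28° counter-clockwise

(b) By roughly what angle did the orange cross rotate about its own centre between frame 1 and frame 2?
35° counter-clockwise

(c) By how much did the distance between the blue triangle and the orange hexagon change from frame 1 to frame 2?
-5

Distance in frame 1: 9. Distance in frame 2: 4.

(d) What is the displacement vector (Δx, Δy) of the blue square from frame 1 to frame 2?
(-3, 5)

The blue square was at (13, 3) in frame 1 and (10, 8) in frame 2.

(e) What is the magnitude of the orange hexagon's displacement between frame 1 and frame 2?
6

The orange hexagon moved from (5, 3) to (6, 9), a distance of √(1² + 6²) ≈ 6.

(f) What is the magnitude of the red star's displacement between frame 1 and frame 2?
3

The red star moved from (11, 2) to (10, 5), a distance of √(1² + 3²) ≈ 3.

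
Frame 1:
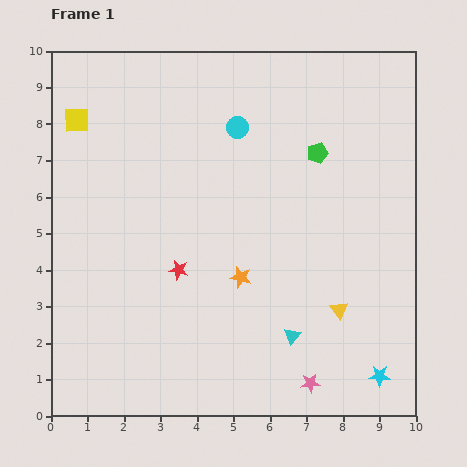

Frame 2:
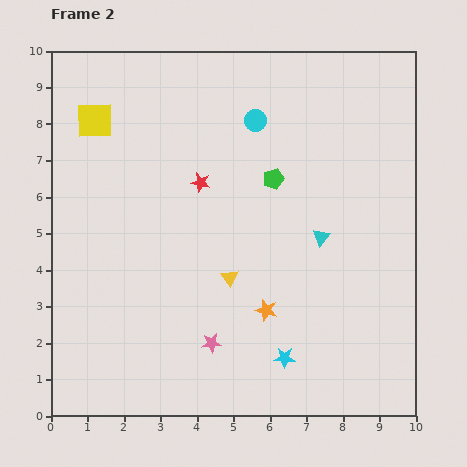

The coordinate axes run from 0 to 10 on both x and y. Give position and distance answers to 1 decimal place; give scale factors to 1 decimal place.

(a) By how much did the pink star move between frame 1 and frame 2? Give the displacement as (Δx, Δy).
(-2.7, 1.1)

The pink star was at (7.1, 0.9) in frame 1 and (4.4, 2.0) in frame 2.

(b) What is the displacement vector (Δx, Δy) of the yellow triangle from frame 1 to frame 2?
(-3.0, 0.9)

The yellow triangle was at (7.9, 2.9) in frame 1 and (4.9, 3.8) in frame 2.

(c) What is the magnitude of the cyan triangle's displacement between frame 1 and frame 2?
2.8

The cyan triangle moved from (6.6, 2.2) to (7.4, 4.9), a distance of √(0.8² + 2.7²) ≈ 2.8.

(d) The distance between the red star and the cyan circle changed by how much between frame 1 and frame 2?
-1.9

Distance in frame 1: 4.2. Distance in frame 2: 2.3.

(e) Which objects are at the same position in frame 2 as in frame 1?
none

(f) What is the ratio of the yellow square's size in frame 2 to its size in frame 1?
1.5×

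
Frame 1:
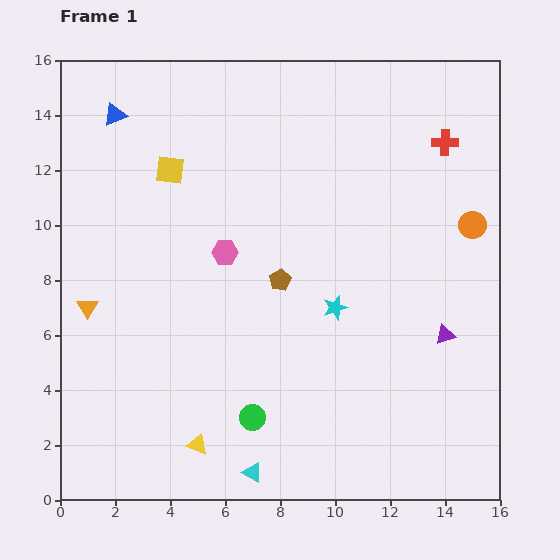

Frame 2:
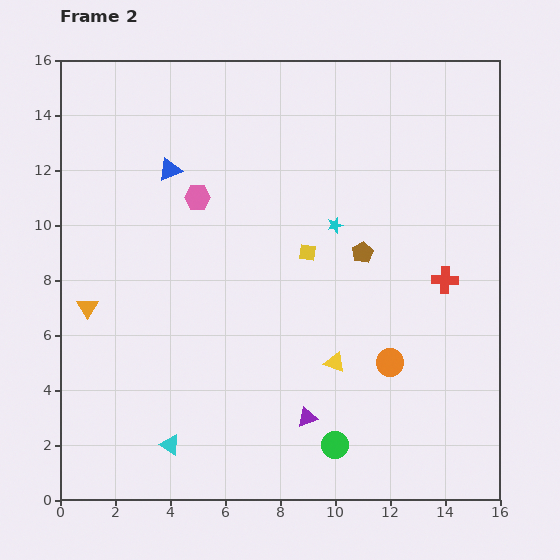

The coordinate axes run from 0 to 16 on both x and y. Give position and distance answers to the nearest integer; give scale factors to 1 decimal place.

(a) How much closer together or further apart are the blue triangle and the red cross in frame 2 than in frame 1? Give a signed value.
-1

Distance in frame 1: 12. Distance in frame 2: 11.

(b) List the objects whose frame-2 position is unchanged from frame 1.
the orange triangle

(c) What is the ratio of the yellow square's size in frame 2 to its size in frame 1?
0.6×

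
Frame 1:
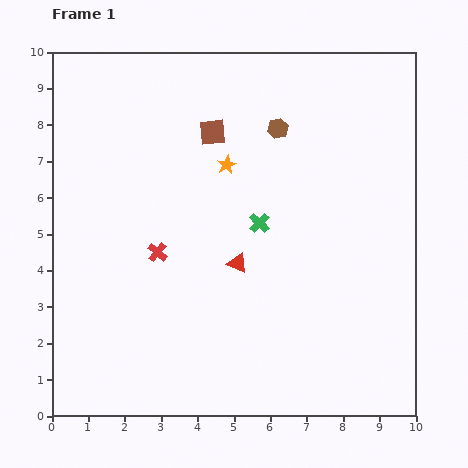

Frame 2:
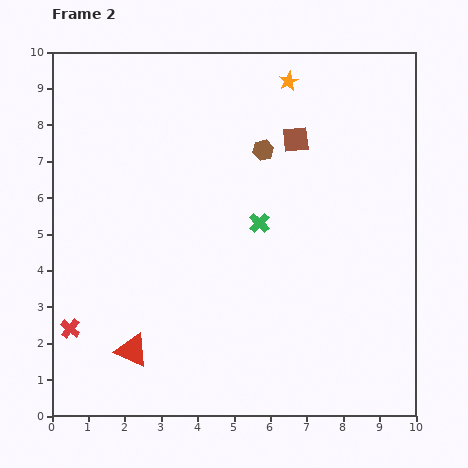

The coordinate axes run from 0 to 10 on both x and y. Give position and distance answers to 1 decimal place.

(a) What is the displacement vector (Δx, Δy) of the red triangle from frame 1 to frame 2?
(-2.9, -2.4)

The red triangle was at (5.1, 4.2) in frame 1 and (2.2, 1.8) in frame 2.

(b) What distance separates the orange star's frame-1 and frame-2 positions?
2.9

The orange star moved from (4.8, 6.9) to (6.5, 9.2), a distance of √(1.7² + 2.3²) ≈ 2.9.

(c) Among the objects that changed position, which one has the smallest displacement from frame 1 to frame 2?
the brown hexagon

(moved 0.7)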